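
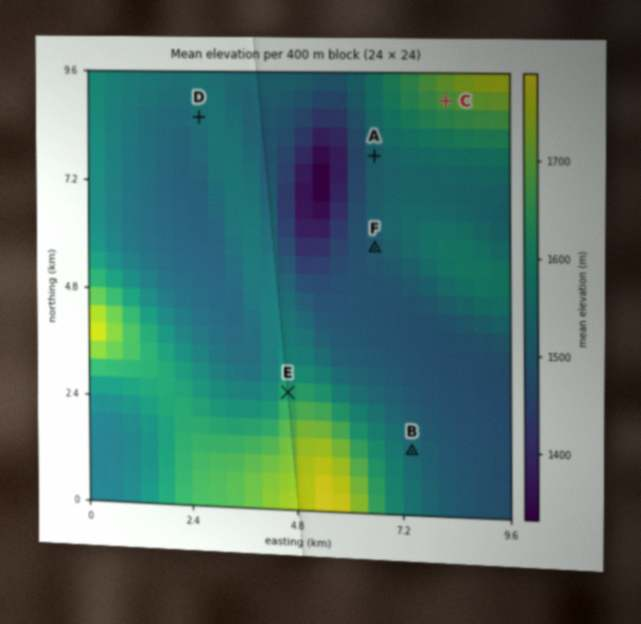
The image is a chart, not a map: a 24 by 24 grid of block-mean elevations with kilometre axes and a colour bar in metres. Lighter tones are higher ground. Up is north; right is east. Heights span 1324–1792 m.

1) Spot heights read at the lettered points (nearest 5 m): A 1520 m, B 1525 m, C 1685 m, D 1535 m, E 1615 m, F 1500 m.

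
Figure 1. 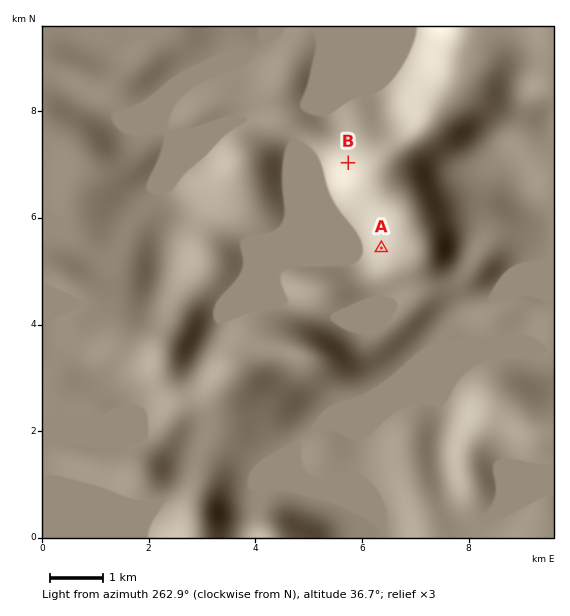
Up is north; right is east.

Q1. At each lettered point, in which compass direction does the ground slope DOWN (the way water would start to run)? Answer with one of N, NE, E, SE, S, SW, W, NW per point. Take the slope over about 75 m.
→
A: W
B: W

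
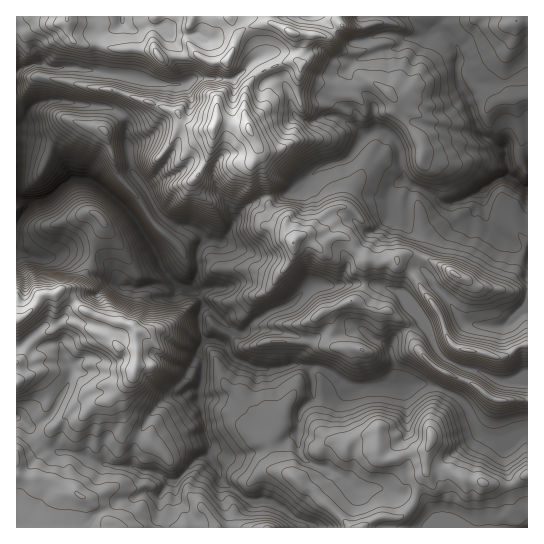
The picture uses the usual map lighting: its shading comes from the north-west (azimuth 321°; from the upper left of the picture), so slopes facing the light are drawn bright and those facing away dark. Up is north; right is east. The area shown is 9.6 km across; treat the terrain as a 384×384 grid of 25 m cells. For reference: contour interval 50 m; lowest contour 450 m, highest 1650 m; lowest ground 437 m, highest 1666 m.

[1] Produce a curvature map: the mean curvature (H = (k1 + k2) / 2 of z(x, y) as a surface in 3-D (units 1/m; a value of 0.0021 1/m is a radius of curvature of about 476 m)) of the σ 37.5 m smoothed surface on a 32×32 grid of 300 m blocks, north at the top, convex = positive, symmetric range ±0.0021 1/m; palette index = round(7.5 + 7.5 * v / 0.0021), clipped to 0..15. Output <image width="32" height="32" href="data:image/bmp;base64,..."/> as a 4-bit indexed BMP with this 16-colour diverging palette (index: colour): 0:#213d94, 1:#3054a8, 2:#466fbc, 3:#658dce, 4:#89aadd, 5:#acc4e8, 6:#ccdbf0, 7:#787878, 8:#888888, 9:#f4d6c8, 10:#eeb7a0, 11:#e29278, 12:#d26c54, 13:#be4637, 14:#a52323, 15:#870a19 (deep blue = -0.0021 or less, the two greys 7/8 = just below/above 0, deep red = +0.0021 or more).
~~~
<image width="32" height="32" href="data:image/bmp;base64,Qk12AgAAAAAAAHYAAAAoAAAAIAAAACAAAAABAAQAAAAAAAACAAATCwAAEwsAABAAAAAAAAAAlD0hAKhUMAC8b0YAzo1lAN2qiQDoxKwA8NvMAHh4eACIiIgAyNb0AKC37gB4kuIAVGzSADdGvgAjI6UAGQqHAHd3aal3l7iutDS6qZV2Znl3h7ZXd21rEhisZWWmZ4d3eIuJqbOpRNd7p3ZmaZedqJmIdWMoOiqbvHRmh2x7qk6mRkamnKNVV3WXt7qLZmY3h3lmpqiFWKlzmqinWsdGd1eph4eIhJqIpLl56z23RlVYWaqXSYKpiJZmRoY7tinZpmaomWJiiYiLWHVWVSC/d7qVV4+pVMmDbWU3VUL/YCSodFNrmFDyJVFFq9SPMH/1VkaamalzN+/rjLxR2T/oX6OYh47PktUle6ZSlaHiIzfZdfzIaMJIkSTdic9C8mdkf+pXI1REqN6CVrxkLyWqyXu8gzpzZnRI9RImNodP+oVBFLZ8Q/TapZtMbLyH7GVoV1SXuQrjVDWOmmqLx0Z2aXunfLGNQ2O6u6i1ZDh2d3krrc9g0kXiebqJfEZ6iYeIIDrFDwncg0UTOMZmiTNHqY4TEPUp7QvIcmd5hUSIgXE/hEfQ5k0d63UzaZheqqpPSXZ6c8qWhX3JeGaXTIeKDGaJryY7adbJXryzYqp3g3k3/8xThpfm11MzSGmYiUxXcSAAPvyV8deZeIo6iIg7mXm+//UgCrPTakiXqop1h3gbUgASOzAnS21kWoiKhYeGgoaZyvyvn0RZw2dmmHWHpoaemYayg0plXc8hVkV2Z4d4q3hHhqh5iqZX96qHZ5ip"/>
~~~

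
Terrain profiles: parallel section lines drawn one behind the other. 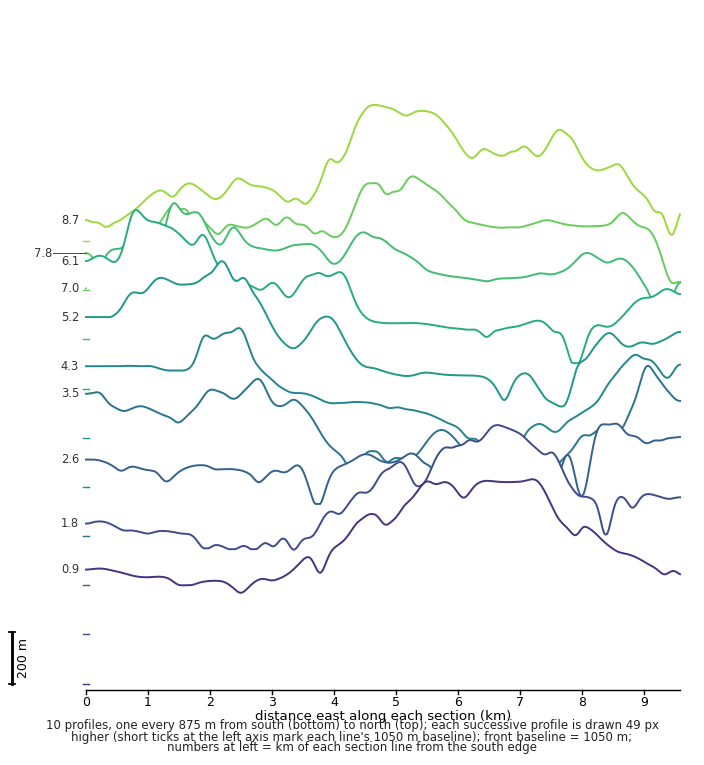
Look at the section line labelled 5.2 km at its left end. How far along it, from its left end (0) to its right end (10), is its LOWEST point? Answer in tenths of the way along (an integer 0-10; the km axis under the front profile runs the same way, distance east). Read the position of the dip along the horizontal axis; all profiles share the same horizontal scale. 8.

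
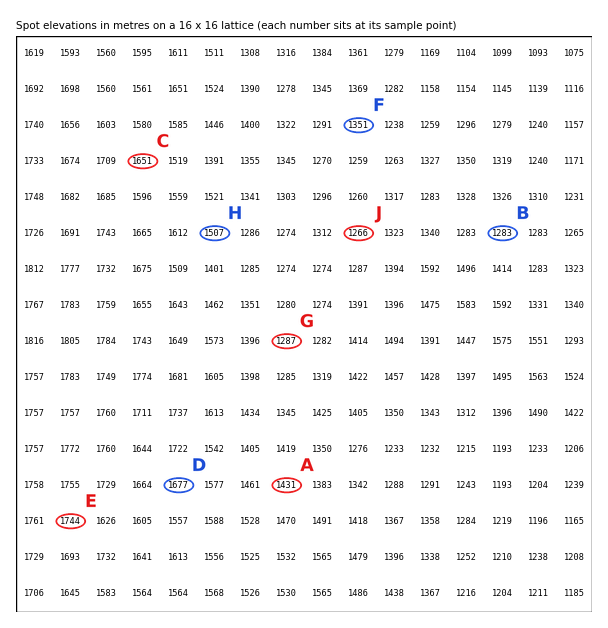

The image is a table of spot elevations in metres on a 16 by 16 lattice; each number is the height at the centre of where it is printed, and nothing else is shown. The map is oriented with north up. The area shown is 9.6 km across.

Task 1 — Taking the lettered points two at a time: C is higher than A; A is higher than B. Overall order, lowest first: B A C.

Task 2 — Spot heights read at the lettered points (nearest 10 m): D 1680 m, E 1740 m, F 1350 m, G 1290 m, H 1510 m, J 1270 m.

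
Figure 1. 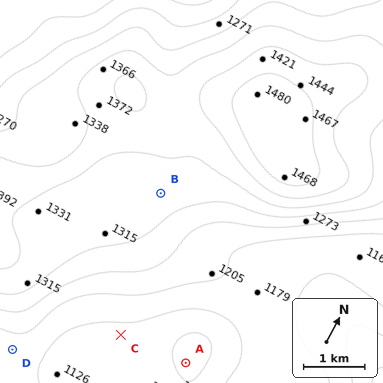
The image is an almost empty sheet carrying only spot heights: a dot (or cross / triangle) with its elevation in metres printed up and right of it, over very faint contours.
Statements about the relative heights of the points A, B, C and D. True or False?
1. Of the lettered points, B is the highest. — True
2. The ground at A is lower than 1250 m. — True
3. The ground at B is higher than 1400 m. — False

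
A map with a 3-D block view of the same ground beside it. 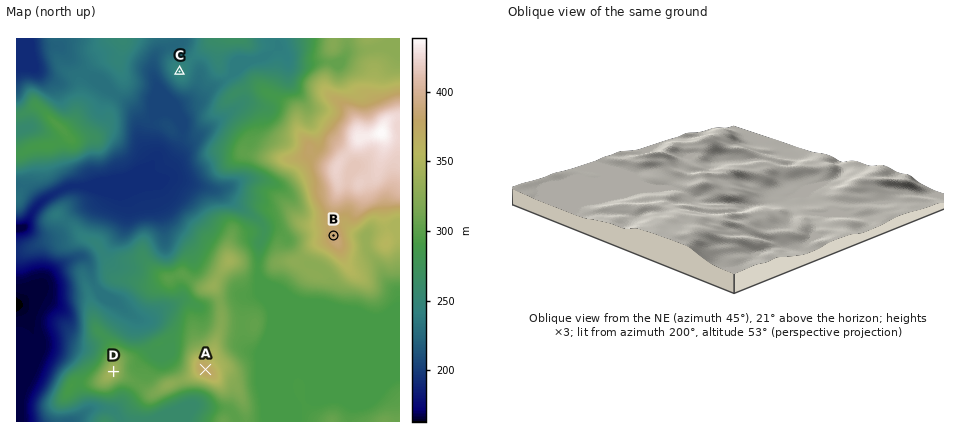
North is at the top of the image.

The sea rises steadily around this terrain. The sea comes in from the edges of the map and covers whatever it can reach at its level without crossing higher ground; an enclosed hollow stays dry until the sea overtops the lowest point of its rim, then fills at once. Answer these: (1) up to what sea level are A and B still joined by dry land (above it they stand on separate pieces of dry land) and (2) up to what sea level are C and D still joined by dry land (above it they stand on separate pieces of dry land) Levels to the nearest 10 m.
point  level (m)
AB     290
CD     240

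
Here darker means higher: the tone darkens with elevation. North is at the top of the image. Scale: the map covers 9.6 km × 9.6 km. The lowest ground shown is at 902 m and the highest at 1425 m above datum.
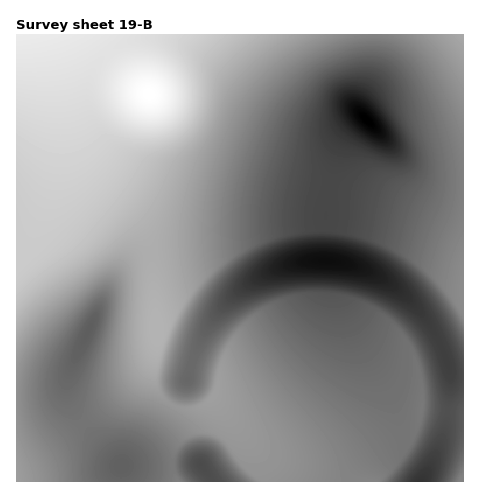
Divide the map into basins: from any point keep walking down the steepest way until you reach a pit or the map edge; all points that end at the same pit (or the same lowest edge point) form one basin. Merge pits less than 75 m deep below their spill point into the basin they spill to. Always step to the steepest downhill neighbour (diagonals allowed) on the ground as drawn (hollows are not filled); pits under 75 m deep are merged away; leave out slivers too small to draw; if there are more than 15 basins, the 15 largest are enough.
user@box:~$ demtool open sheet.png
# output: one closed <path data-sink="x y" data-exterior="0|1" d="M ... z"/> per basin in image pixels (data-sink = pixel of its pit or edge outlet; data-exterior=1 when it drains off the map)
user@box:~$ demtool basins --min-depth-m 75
<path data-sink="150 94" data-exterior="0" d="M375 34l-359 1 1 447 405-1 15-29 7-20 6-35 0-23 8 3 6-1 0-191-26-2-19-7-59-63-1-11 11-22 3-13z"/><path data-sink="463 35" data-exterior="1" d="M463 34l-87 0-4 39-13 29 1 11 27 27 19 23 13 13 19 7 26 1z"/><path data-sink="463 478" data-exterior="1" d="M451 374l-1 23-6 35-21 50 41-1 0-103-11-2z"/>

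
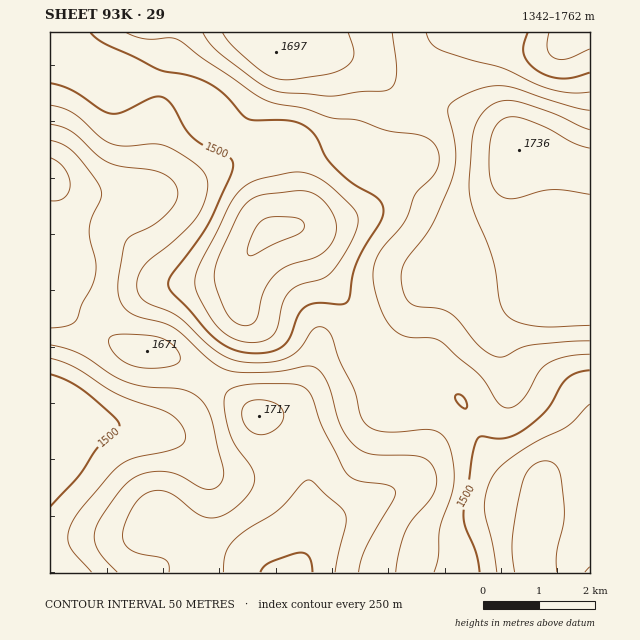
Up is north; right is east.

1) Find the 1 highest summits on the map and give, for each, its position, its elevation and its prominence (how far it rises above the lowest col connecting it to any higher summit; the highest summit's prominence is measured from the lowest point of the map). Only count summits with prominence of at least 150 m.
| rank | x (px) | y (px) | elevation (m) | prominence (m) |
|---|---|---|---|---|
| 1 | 519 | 150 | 1736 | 209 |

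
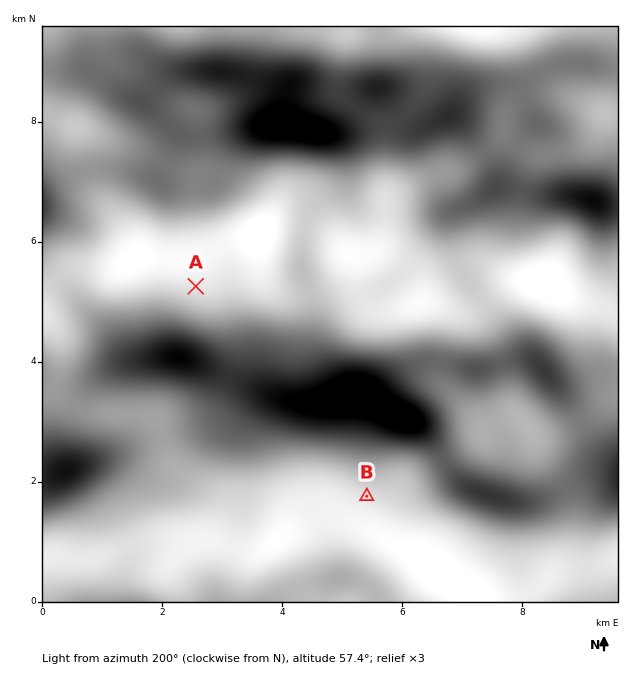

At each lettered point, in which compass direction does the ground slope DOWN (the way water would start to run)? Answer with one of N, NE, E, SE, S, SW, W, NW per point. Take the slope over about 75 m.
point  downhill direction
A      SW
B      SW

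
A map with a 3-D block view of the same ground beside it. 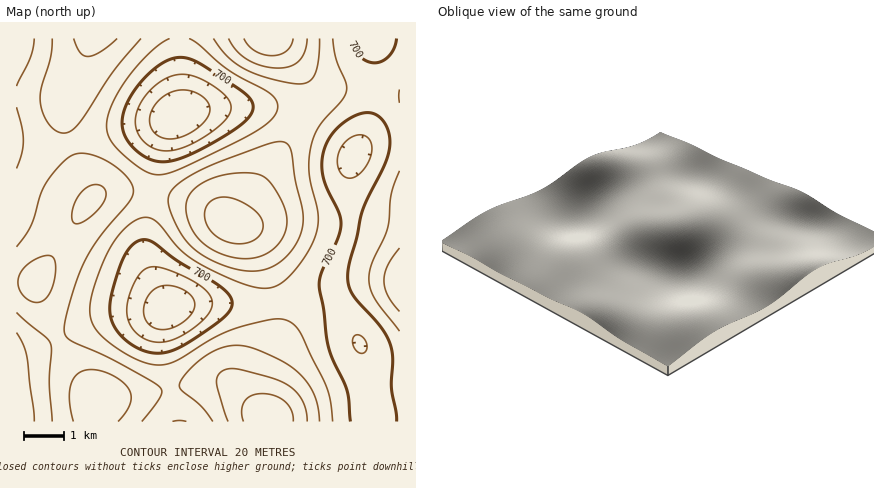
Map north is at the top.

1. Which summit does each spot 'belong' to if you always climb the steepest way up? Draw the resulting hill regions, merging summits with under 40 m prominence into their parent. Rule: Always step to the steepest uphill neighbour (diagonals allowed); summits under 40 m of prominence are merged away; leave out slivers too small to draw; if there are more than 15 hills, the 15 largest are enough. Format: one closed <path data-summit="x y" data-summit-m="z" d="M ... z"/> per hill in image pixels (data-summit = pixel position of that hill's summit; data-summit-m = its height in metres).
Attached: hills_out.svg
<path data-summit="268 418" data-summit-m="796" d="M180 38l-164 0 0 384 384 0 0-52-18-3-13-7-7-10-28-59-10-1-40 10-28 4-54-1-34 5-5-8-15-32-3-14 0-18 15-92 7-18 14-16z"/><path data-summit="232 224" data-summit-m="790" d="M266 107l-44 0-32 4-16 7-10 14-9 36-10 68 0 18 6 22 17 32 34-5 54 1 28-4 40-10 12 2-2-8 1-12 15-44-1-52 5-22-20-18-28-18-20-8z"/><path data-summit="268 38" data-summit-m="796" d="M372 38l-192 0 2 66-3 10 21-5 22-2 44 0 20 3 32 15 28 21 8 9 11-19 7-26 3-32z"/><path data-summit="400 282" data-summit-m="758" d="M400 38l-27 0 2 40-3 32-7 26-13 24-2 8 0 60-16 50 1 10 6 18 24 48 11 11 14 4 10-1z"/>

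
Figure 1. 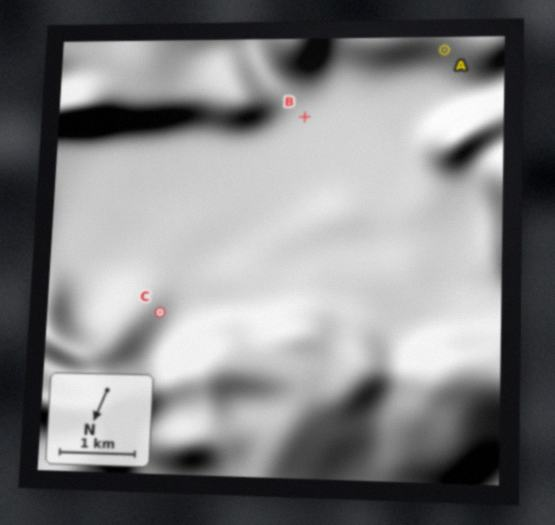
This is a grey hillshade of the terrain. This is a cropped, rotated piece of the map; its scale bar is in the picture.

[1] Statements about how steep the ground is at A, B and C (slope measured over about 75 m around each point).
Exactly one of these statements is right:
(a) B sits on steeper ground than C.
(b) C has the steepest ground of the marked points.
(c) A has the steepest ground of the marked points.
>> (c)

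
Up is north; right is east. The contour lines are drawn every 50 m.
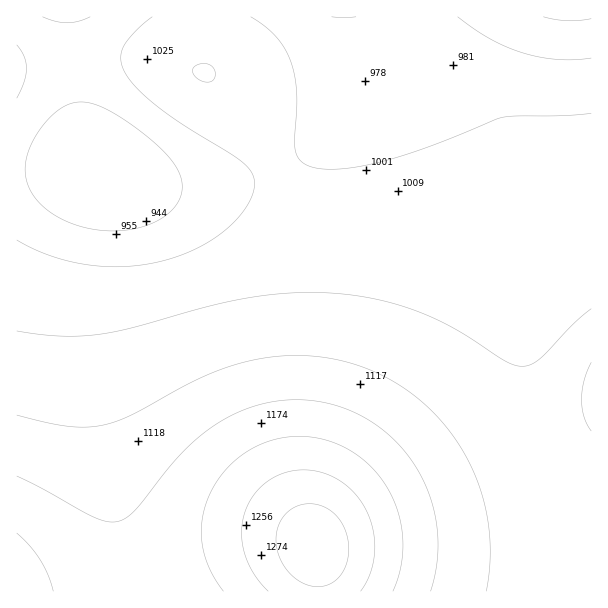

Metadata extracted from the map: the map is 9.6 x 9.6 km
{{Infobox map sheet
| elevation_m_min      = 900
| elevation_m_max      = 1340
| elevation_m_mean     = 1060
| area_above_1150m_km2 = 16.2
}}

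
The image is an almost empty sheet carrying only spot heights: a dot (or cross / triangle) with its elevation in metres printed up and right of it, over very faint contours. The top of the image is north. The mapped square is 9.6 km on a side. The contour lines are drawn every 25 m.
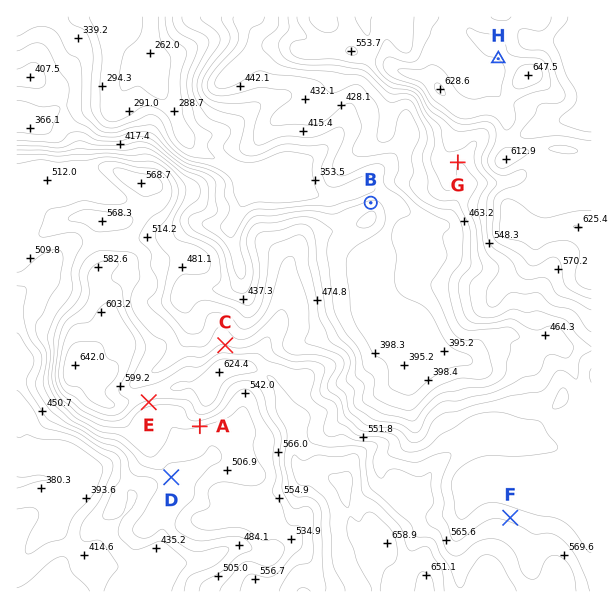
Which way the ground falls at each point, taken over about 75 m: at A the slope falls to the S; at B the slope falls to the N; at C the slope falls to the N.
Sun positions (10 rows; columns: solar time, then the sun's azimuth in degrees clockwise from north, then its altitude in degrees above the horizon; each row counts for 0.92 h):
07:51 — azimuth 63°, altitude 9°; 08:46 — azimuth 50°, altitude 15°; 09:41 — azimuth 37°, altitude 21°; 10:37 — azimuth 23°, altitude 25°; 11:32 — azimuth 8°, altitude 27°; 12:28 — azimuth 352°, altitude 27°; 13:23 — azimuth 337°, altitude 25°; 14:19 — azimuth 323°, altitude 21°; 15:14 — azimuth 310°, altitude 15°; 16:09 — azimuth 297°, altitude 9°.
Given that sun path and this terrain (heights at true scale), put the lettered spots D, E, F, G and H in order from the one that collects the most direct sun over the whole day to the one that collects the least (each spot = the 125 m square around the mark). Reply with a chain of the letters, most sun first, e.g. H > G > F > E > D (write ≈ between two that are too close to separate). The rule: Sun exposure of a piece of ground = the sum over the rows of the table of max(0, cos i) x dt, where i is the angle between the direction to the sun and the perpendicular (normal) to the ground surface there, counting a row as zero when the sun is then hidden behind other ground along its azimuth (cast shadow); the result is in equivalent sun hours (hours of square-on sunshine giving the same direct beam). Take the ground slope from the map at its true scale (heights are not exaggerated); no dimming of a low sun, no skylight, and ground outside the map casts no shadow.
F > D ≈ H ≈ G > E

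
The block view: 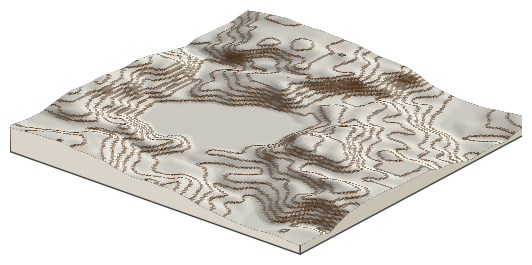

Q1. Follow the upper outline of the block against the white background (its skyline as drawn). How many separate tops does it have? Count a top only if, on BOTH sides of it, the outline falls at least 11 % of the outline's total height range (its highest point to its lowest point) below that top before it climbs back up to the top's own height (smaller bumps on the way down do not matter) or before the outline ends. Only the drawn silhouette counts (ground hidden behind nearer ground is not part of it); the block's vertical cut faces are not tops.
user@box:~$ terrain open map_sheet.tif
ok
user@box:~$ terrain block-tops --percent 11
1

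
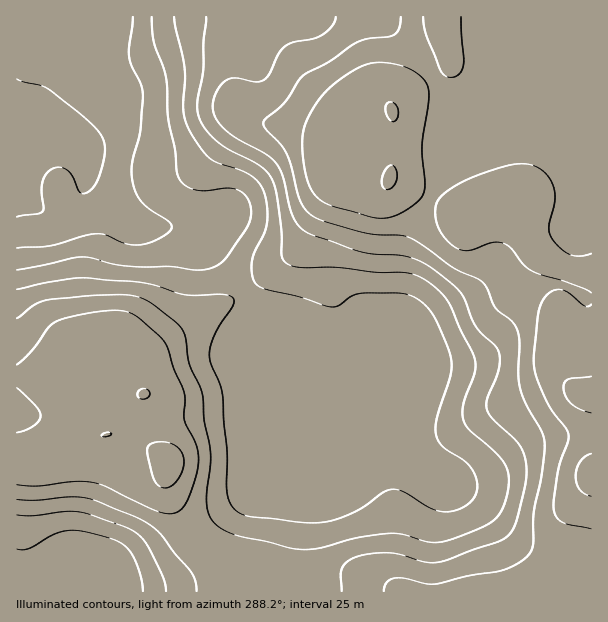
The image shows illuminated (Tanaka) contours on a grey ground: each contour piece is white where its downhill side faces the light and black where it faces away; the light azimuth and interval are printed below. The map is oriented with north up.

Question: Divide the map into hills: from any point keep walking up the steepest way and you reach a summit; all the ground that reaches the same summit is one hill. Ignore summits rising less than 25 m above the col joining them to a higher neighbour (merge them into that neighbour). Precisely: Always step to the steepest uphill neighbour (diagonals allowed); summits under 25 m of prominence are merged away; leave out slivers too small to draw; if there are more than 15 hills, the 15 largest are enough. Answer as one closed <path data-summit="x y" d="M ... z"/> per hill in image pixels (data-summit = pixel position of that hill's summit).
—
<path data-summit="591 474" d="M528 156l-24 1-34 11-17 7-20 16-27 55-4 29 0 18-4 9-24 11-9 3-15 0-11 6-15-3-39-17-35-5-2 92 53 126-6 51 2 26 295-1 0-430-52-1z"/><path data-summit="390 179" d="M591 16l-535 0-1 34-6 19-21 54-4 4-8 2 40 3 19 8 10 12 1 30 4 7 6 7 38 30 51 2 10 2 9 7 47 59 34 6 39 17 15 3 11-6 15 0 9-3 26-13 3-40 6-21 24-48 20-16 17-7 42-12 16 0 12 4 52-1z"/><path data-summit="170 464" d="M86 181l-7 14-8 9-15 7-11 0-12-6-17-14 0 400 22 1 21-21 6-3 15 6 8 10 2 8 206 0-1-26 6-51-53-126 2-95-50-60-15-6-51-2-38-30-6-7z"/>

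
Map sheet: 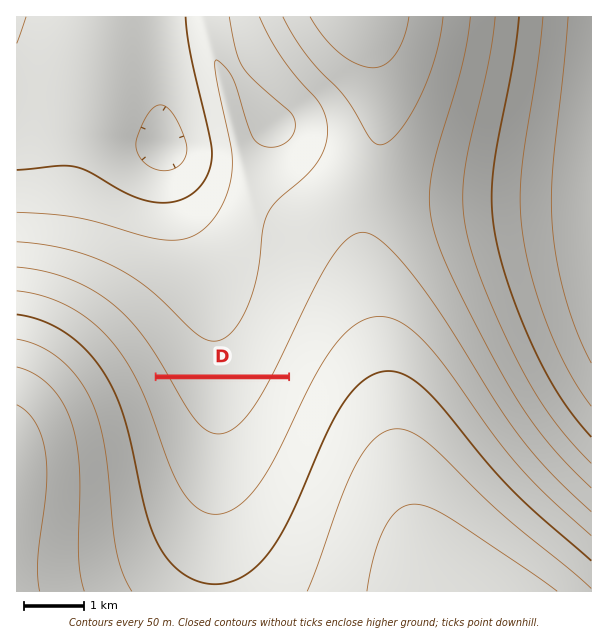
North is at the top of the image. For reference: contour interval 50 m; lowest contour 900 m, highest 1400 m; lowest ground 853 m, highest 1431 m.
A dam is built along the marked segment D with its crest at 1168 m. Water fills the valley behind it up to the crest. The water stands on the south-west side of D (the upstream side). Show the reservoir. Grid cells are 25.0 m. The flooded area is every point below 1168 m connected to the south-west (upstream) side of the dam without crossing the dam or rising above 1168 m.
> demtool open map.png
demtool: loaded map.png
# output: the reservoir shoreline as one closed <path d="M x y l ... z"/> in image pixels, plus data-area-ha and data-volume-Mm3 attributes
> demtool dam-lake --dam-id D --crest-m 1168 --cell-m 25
<path d="M285 379l-128 1 29 58 6 9 12 13 11 4 6 0 12-4 15-14 10-12 12-23 2-3 14-27-1-2z" data-area-ha="197" data-volume-Mm3="38.44"/>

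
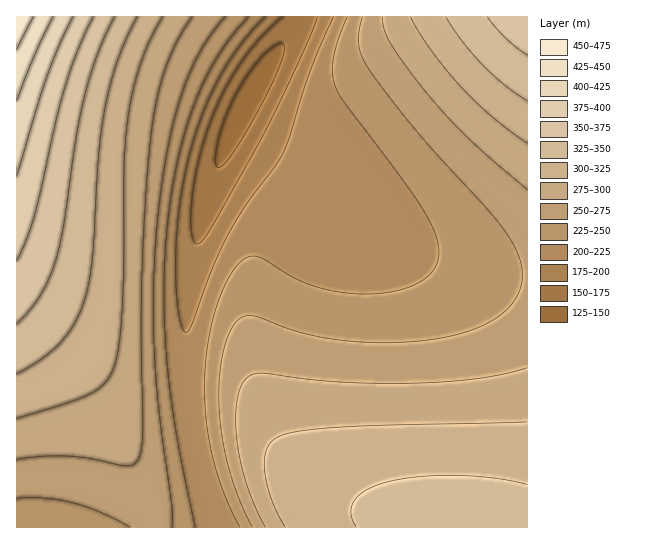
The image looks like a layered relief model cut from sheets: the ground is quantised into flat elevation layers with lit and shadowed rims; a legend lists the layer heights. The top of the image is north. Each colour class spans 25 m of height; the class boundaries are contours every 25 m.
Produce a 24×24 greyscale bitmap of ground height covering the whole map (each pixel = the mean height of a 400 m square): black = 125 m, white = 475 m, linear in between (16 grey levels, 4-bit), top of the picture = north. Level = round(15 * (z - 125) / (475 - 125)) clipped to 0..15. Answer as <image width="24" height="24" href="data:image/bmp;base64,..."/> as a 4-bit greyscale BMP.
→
<image width="24" height="24" href="data:image/bmp;base64,Qk2WAQAAAAAAAHYAAAAoAAAAGAAAABgAAAABAAQAAAAAACABAAATCwAAEwsAABAAAAAAAAAAAAAAABEREQAiIiIAMzMzAERERABVVVUAZmZmAHd3dwCIiIgAmZmZAKqqqgC7u7sAzMzMAN3d3QDu7u4A////AFVVVmVEVoiJmZmZmVVmZmVEZ4iImZmZmWZmZmVEZ4iIiJmZmHZnd2VFZ4iIiIiIiHd3d2RFd3iIiIiIiId3d2RFd3d3d3d3d4iId2RFZ3d3d3d3d5iIh1RFZmZmZmZmZpmIh1RFZmZmVVZmZpmYh1Q1VVVVVVVVVqmYh1M0VVVVRVVVVaqZh1M0VURERERVVaqZh1MzRERERERFVbqZh1MjRERERERVVbqZh2MiNEQ0RERVVrqph2QiMzM0REVVZruph2QhIzM0REVWZ8uph2UhEzNERFVmd8uph2UxEjNERVZneMuph2VCETNEVWZ3iNuph3ZDESNEVWd4idy6mHZUIRNFVmeImdy6mHZlMhJFZniJmu3LqYdlQyI1Z3iZqg=="/>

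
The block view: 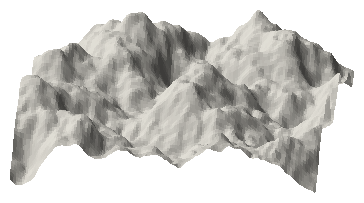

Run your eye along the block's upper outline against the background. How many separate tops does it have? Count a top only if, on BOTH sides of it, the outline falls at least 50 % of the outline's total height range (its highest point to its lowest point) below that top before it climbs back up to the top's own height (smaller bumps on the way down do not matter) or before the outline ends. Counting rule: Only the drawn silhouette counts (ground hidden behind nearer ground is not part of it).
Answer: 0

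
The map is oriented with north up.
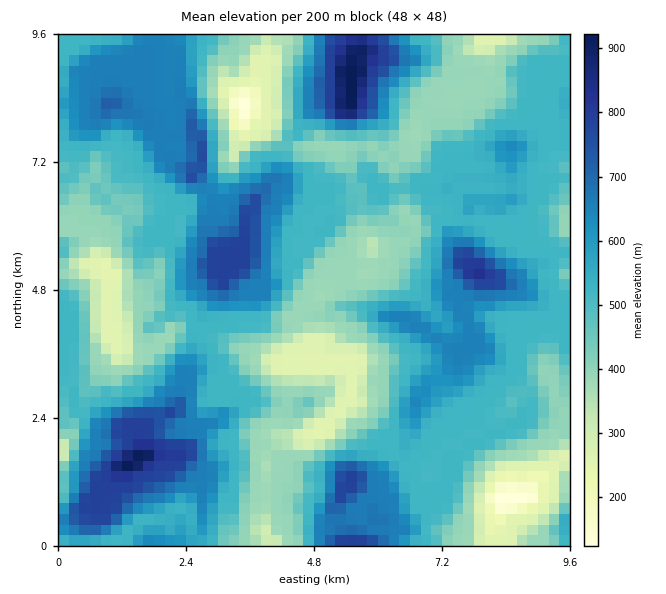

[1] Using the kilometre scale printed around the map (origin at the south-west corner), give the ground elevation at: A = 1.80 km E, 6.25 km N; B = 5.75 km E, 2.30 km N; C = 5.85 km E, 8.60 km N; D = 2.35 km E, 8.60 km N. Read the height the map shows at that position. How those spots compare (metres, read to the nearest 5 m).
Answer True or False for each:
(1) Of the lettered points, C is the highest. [True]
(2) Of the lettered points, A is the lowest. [False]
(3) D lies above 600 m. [True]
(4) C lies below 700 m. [False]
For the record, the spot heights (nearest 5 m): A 520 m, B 390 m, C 790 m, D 660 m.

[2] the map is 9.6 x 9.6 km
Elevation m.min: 120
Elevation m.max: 920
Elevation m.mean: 520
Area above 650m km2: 21.1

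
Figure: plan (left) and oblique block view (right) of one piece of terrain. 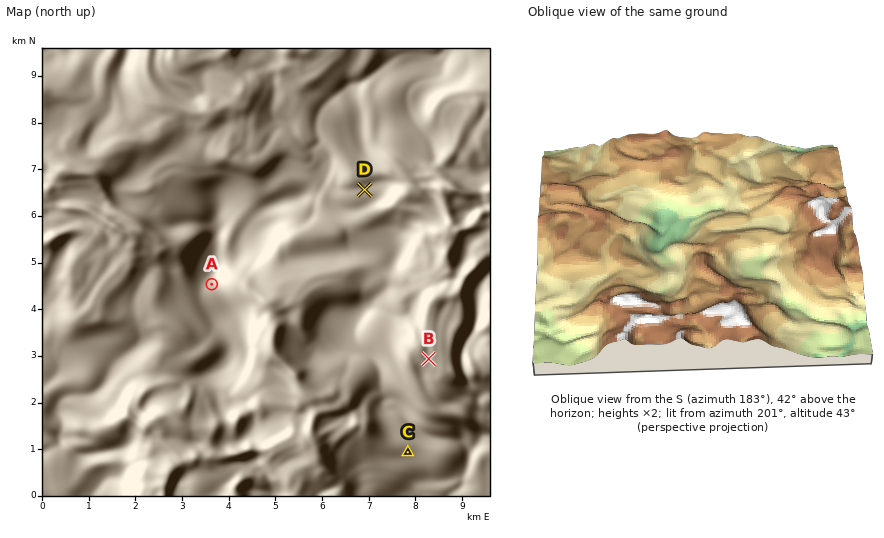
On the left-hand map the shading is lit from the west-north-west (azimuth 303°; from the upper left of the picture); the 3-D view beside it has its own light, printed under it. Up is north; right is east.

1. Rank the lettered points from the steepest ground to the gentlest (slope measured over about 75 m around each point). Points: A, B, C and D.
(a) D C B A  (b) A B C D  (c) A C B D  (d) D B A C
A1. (b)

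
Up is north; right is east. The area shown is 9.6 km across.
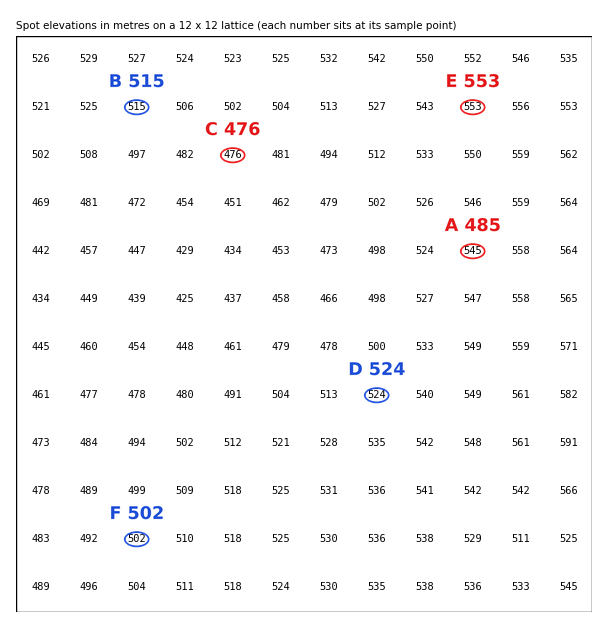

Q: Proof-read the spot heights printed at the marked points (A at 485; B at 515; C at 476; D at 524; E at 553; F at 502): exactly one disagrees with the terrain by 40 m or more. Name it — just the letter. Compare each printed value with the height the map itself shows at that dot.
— A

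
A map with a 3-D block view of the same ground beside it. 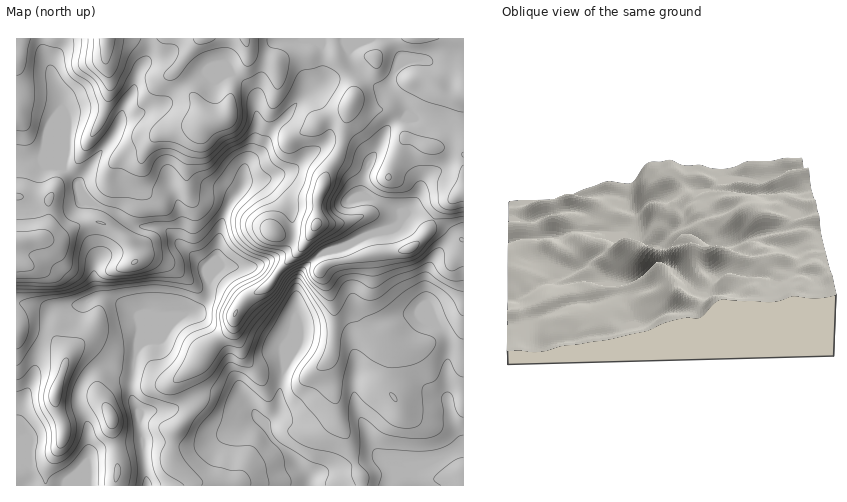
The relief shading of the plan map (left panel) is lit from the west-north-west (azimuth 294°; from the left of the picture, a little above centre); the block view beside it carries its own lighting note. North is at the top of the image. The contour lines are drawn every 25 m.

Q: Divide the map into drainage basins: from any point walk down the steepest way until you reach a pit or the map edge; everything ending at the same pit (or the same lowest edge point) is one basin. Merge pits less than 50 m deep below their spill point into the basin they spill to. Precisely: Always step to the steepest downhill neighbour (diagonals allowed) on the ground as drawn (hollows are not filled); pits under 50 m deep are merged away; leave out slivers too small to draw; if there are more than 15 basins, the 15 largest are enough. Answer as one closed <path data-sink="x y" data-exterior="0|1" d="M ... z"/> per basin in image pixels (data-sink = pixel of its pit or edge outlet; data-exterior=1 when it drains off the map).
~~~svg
<path data-sink="309 485" data-exterior="1" d="M463 38l-446 0-1 293 17 0 19 6 6 6 9 16 21-24 6-8 4-11 0-9-6-15-5-8-23-20-10-15-10-10 15 0 14-11 10-4 11-3 10 3 30 20 3 17 4-4 11 0 9 4 10 5 24 19 5 3 20 1 22 14-8 12-3 14-22 17-11 16-12 11 0 6 10 19 1 7-22 26-5 29 9 10 13 10 2 6 269 0z"/><path data-sink="147 485" data-exterior="1" d="M96 221l-19 5-18 13-15 0 10 10 10 15 23 20 11 23 0 9-4 11-24 27-4 7 9 0 7 4 10 10 4 10 2 9 14 23 6 45-2 24 77 0-1-6-13-10-9-10 5-29 22-26-1-7-10-19 0-6 12-11 9-14 24-19 3-14 8-12-22-14-20-1-5-3-24-19-10-5-9-4-11 0-4 4-2-15-6-7-20-13z"/><path data-sink="87 485" data-exterior="1" d="M25 330l-9 3 0 152 99 1 3-11 0-13-6-45-14-23-4-16-12-13-7-4-8 0-2-7-13-17z"/>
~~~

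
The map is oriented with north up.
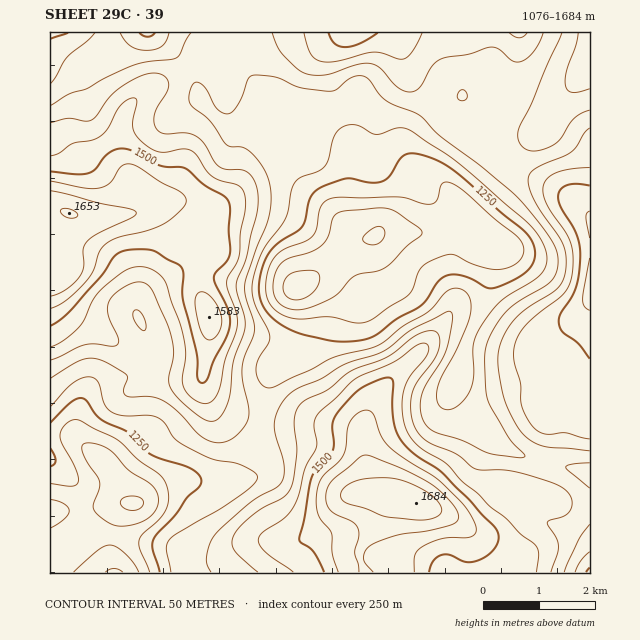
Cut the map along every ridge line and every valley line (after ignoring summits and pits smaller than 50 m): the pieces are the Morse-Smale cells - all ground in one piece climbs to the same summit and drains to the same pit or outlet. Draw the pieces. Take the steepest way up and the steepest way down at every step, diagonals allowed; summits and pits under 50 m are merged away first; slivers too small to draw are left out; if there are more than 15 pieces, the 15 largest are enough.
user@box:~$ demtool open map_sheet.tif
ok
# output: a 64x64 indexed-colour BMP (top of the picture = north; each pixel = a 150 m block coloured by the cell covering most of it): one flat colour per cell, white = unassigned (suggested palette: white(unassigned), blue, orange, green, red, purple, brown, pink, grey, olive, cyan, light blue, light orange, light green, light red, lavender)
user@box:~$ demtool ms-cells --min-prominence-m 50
<image width="64" height="64" href="data:image/bmp;base64,Qk12CAAAAAAAAHYAAAAoAAAAQAAAAEAAAAABAAQAAAAAAAAIAAATCwAAEwsAABAAAAAAAAAA////ALR3HwAOf/8ALKAsACgn1gC9Z5QAS1aMAMJ34wB/f38AIr28AM++FwDox64AeLv/AIrfmACWmP8A1bDFAJmZmZmZmZmZmZmZmZmZmZmZmZERERERERGqqqqqqqqqmZmZmZmZmZmVVZmZmZmZmZmZkREREREREaqqqqqqqqpZmZmZmZmZmVVVVZmZmZmZmZmRERERERERqqqqqqqqqlVZmZmZmVVVVVVVVZmVWZmZmZERERERERGqqqqqqqqqVVWZlVVVVVVVVVVVVVVVWZmZmRERERERGqqqqqqqqqpVVVVVVVVVVVVVVVVVVVVVmZmZEREREREaqqqqqqqqqlVVVVVVVVVVVVVVVVVVVVVZmZmREREREaqqqqqqqqqqVVVVVVVVVVVVVVVVVVVVVVWZmZEREREREaqqqqqqqqpVVVVVV3VVVVVVVVVVVVVVVVmZmREREREREaqqqqoREVVVVVV3d1VVVVVVVVVVVVVVVVURERERERERGqoRERERVVVVVXd3d1VVVVVVVVVVVVVVVRERERERERERERERERFVVVVXd3d3d3d3d3dVVVVVVVVVEREREREREREREREREVVVVVd3d3d3d3d3d1VVVVVVVVERERERERERERERERMzVVVVd3d3d3d3d3d3dVVVVVVVURERERERERERERMzMzNVVVd3d3d3d3d3d3d1VVVVVVVRERERERERERETMzMzM1VVd3d3d3d3d3d3d3VVVVVVVVEREREREREREzMzMzMzzMd3d3d3d3d3d3d3dVVVVVVVEREREREREREzMzMzMzPMx3d3d3d3d3d3d3dxERERERERERERERERMzMzMzMzM8zHd3d3d3d3d3d3ZmERERERERERERERERMzMzMzMzMzzMx3d3d3d3d3d2ZmYRERERERERERERERMzMzMzMzMzPMzHd3d3d3d3d2ZmZmEREREREREREREREzMzMzMzMzM8zMx3d3d3d3d2ZmZmYRERERERERERERETMzMzMzMzMzzMzMd3d3d3d3ZmZmZhERERERERERERERMzMzMzMzMzPMzMzMzHd3d3dmZmZmEREREREREREREREzMzMzMzMzM8zMzMzMx3d3d2ZmZmZhERERERERERERERMzMzMzMzMzzMzMzMzHd3d3ZmZmZmZhEREREREREREREzMzMzMzMzPMzMzMzCJmZmZ2ZmZmZmYRERERERERERETMzMzMzMzM8zMzMIiImZmZmZmZmZmZhERERERERERERMzMzMzMzMzzMzMIiImZmZmZmZmZmZmYRERERERERERETMzMzMzMzPMzCIiIiZmZmZmZmZmZmZhERERERERERERMzMzMzMzM8zCIiIiZmZmZmZmZmZmZmERERERERERERETMzMzMzMzzCIiIiJmZmZmZmZmZmZmERERERERERERERMzMzMzMzPCIiIiIiZmZmZmZmZmZmYRERERERERERERETMzMzMzM8IiIiIiImZmZmZmZmZmZhERERERERERERERMzMzMzMzwiIiIiIiJmZmZmZmZmZiIREREREREREREREzMzMzMzMiIiIiIiIiZmZmZmZmZmIiERERERERERERETMzMzMzMyIiIiIiIiImZmZmZmZmIiIhERERERERERERMzMzMzMzIiIiIiIiIiJmZmZmZmYiIiIRERERERERERETMzMzMzMiIiIiIiIiImZmZmZmYiIiIiERERERERERERMzMzMzMyIiIiIiIiIiZmZmZmYiIiIiIiERERERERERMzMzMzMzIiIiIiIiIiImZmZmYiIiIiIiREREREQRERMzMzMzMzMiIiIiIiIiIiIiIiIiIiIiIi9ERERERERBMzMzMzMzMyKIiIiCIiIiIiIiIiIiIiIi9EREREREREMzMzMzMzMziIiIiIgiIiIiIiIiIiIiIi/0REREREREMzMzMzMzMzuIiIiIiCIiIiIiIiIiIiIi//REREREREMzMzMzMzMzu4iIiIiIIiIiIiIiIiIiIv//9ERERERDMzMzMzMzM7u7iIiIiIgiIiIiIiIiIiIi///0RERERDMzMzMzMzO7u7uIiIiIgiIiIiIiIiIiIi////RERERDMzMzMzMzu7u7u4iIiIiCIiIiIiIiIiIi////9EREREMzMzMzMzu7u7u7iIiIiCIiIiIiIiIiIiL////0REREQzMzMzM7u7u7u7uIiIiIIiIiIiIiIiIiL/////REREQzMzMzM7u7u7u7u4iIiIgiIiIiIiIiIiIv////9EREREMzMzO7u7u7u7u7iIiIiCIiIiIiIiIiIi////9EREREQzMzM7u7vd27u7uIiIiIgiIiIiIiIiIiIv//9EREREREMzMzM73d3du7u4iIiIiCIiIiIiIiIiIi//9ERERERERDMzMzTd3d27u7iIiIiI4iIiIiIiIiIiRERERERERERERDM0RN3d3du7uIiIiI7uIiIiIiIiIiRERERERERERERERERETd3d3bu4iIiI7u7iIiIiIiIiRERERERERERERERERERN3d3d27iIiI7u7u7iIiIiIiRERERERERERERERERERE3d3d3duIiIju7u7u7iIi4iRERERERERERERERERERERN3d3d24iIiO7u7u7u4i7u5ERERERERERERERERERERE3d3d3diIiIju7u7u7u7u4ABERERERERERERERERERETd3d3d2IiIiO7u7u7u7u4AAABERERERERERERERERERN3d3d3YiIiI7u7u7u7u4AAAAAAERERERERERERERERETd3d3d"/>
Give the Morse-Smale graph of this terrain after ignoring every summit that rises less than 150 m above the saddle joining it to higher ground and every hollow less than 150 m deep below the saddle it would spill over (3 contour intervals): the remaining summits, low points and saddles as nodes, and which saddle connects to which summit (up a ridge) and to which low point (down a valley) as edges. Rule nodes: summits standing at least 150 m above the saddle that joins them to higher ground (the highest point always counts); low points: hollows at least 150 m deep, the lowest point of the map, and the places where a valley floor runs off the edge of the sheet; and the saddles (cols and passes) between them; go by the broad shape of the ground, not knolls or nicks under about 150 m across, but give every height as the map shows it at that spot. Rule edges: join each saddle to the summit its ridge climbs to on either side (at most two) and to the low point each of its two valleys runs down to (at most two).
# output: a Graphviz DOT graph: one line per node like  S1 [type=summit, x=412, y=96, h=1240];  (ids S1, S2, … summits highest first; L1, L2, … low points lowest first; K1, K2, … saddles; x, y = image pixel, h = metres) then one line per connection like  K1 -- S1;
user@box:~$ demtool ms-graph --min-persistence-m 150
graph terrain {
  S1 [type=summit, x=416, y=503, h=1684];
  S2 [type=summit, x=69, y=213, h=1653];
  S3 [type=summit, x=590, y=290, h=1577];
  S4 [type=summit, x=352, y=33, h=1530];
  L1 [type=low, x=297, y=288, h=1076];
  L2 [type=low, x=132, y=504, h=1092];
  K1 [type=saddle, x=491, y=119, h=1371];
  K2 [type=saddle, x=147, y=351, h=1355];
  K3 [type=saddle, x=539, y=462, h=1355];
  K4 [type=saddle, x=242, y=64, h=1354];
  K5 [type=saddle, x=262, y=424, h=1341];
  K6 [type=saddle, x=447, y=227, h=1172];
  K1 -- S3;
  K1 -- S4;
  K1 -- L1;
  K2 -- S2;
  K2 -- L1;
  K2 -- L2;
  K3 -- S1;
  K3 -- S3;
  K3 -- L1;
  K4 -- S2;
  K4 -- S4;
  K4 -- L1;
  K5 -- S1;
  K5 -- S2;
  K5 -- L1;
  K5 -- L2;
  K6 -- S1;
  K6 -- S4;
  K6 -- L1;
}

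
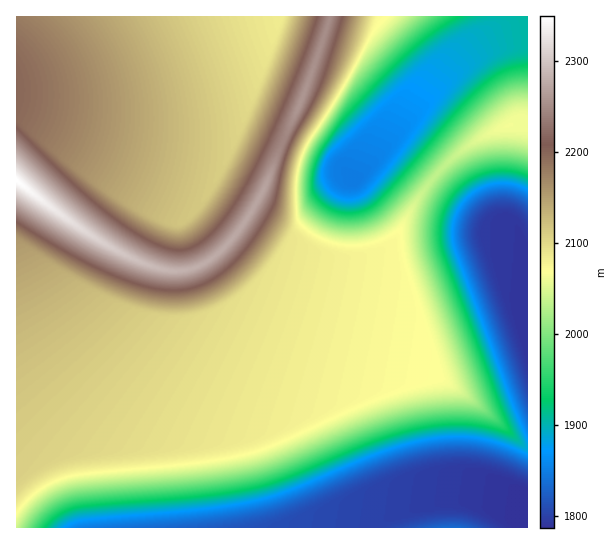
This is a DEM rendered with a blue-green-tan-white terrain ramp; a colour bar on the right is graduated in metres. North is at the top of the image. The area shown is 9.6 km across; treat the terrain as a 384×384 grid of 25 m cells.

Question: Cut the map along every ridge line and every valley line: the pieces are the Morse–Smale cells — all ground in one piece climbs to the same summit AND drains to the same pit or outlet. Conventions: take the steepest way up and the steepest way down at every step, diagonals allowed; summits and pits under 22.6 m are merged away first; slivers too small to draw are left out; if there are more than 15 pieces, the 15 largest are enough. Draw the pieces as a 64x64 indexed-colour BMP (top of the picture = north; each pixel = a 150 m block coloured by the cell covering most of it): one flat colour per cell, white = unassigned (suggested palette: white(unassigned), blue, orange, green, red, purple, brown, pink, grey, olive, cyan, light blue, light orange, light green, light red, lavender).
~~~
<image width="64" height="64" href="data:image/bmp;base64,Qk12CAAAAAAAAHYAAAAoAAAAQAAAAEAAAAABAAQAAAAAAAAIAAATCwAAEwsAABAAAAAAAAAA////ALR3HwAOf/8ALKAsACgn1gC9Z5QAS1aMAMJ34wB/f38AIr28AM++FwDox64AeLv/AIrfmACWmP8A1bDFABEREREREREREREREREREREREREREREXd3d3d3d3d3d3EREREREREREREREREREREREREREREREXd3d3d3d3d3cRERERERERERERERERERERERERERERERERd3d3d3d3cRERERERERERERERERERERERERERERERERERERERERERERERERERERERERERERERERERERERERERERERERERERERERERERERERERERERERERERERERERERERERERERERERERERERERERERERERERERERERERERERERERERERERERERERERERERERERERERERERERERERERERERERERERERERERERERERERERERERERERERERERERERERERERERERERERERERERERERERERERERERERERERERERERERERERERERERERERERERERERERERERERERERERERERERERERERMRERERERERERERERERERERERERERERERERERERERERMxERERERERERERERERERERERERERERERERERERERERMzERERERERERERERERERERERERERERERERERERERERMzMRERERERERERERERERERERERERERERERERERERERMzMxERERERERERERERERERERERERERERERERERERERMzMzERERERERERERERERERERERERERERERERERERETMzMzMRERERERERERERERERERERERERERERERERERETMzMzMxEREREREREREREREREREREREREREREREREREzMzMzMzEREREREREREREREREREREREREREREREREzMzMzMzMzMRERERERERERERERERERERERERERERMzMzMzMzMzMzMxERERERERERERERERERERERERERMzMzMzMzMzMzMzMzERERERERERERERERERERERERMzMzMzMzMzMzMzMzMzMREREREREREREREREREREREzMzMzMzMzMzMzMzMzMzMxERERERERERERERERERERMzMzMzMzMzMzMzMzMzMzMzERERERERERERERERERETMzMzMzMzMzMzMzMzMzMzMzMREREREREREREREREREzMzMzMzMzMzMzMzMzMzMzMzMxERERERERERERERERMzMzMzMzMzMzMzMzMzMzMzMzMzEREREREREREREREREzMzMzMzMzMzMzMzMzMzMzMzMzMREREREREREREREREzMzMzMzMzMzMzMzMzMzMzMzMzMxERERERERERERERETMzMzMzMzMzMzMzMzMzMzMzMzMzERERERERERERERETMzMzMzMzMzMzMzMzMzMzMzMzMzMREREREREREREiIhMzMzMzMzMzMzMzMzMzMzMzMzMzMxERERERERESIiIiIjMzMzMzMzMzMzMzMzMzMzMzMzMzEREREREREiIiIiIiIzMzMzMzREREREMzMzMzMzMzMzMRERERERIiIiIiIiIiMzMzNEREREREREMzMzMzMzMzNhERERERIiIiIiIiIiIjMzRERERERERERDMzMzMzMzM2ERERESIiIiIiIiIiIiIzREREREREREREMzMzMzMzMzYRERESIiIiIiIiIiIiIiRERERERERERERDMzMzMzZmZhEREiIiIiIiIiIiIiIiJEREREREREREREMzMzMzZmZmEREiIiIiIiIiIiIiIiIiRERERERERERERDMzMzZmZmYREiIiIiIiIiIiIiIiIiIkREREREREREREMzMzZmZmZhIiIiIiIiIiIiIiIiIiIiRERERERERERERDMzZmZmZmIiIiIiIiIiIiIiIiIiIiJEREREREREREREQzZmZmZmYiIiIiIiIiIiIiIiIiIiIiREREREREREREREZmZmZmZiIiIiIiIiIiIiIiIiIiIiJEREREREREREREVWZmZmZmIiIiIiIiIiIiIiIiIiIiIiRERERERERERFVVVmZmZmYiIiIiIiIiIiIiIiIiIiIiJERERERERERFVVVVZmZmZiIiIiIiIiIiIiIiIiIiIiIkRERERERERFVVVVVVZmZmIiIiIiIiIiIiIiIiIiIiIiJEREREREREVVVVVVVVZmYiIiIiIiIiIiIiIiIiIiIiIkRERERERERFVVVVVVVVZiIiIiIiIiIiIiIiIiIiIiIiJERERERERERVVVVVVVVVIiIiIiIiIiIiIiIiIiIiIiIkREREREREREVVVVVVVVUiIiIiIiIiIiIiIiIiIiIiIiJERERERERERFVVVVVVVSIiIiIiIiIiIiIiIiIiIiIiIkRERERERERERVVVVVVVIiIiIiIiIiIiIiIiIiIiIiIiREREREREREREVVVVVVUiIiIiIiIiIiIiIiIiIiIiIiIkRERERERERERFVVVVVSIiIiIiIiIiIiIiIiIiIiIiIiRERERERERERERVVVVVIiIiIiIiIiIiIiIiIiIiIiIiIkREREREREREREVVVVUiIiIiIiIiIiIiIiIiIiIiIiIiREREREREREREREVVVSIiIiIiIiIiIiIiIiIiIiIiIiJERERERERERERERERVIiIiIiIiIiIiIiIiIiIiIiIiIiREREREREREREREREQiIiIiIiIiIiIiIiIiIiIiIiIiJERERERERERERERERCIiIiIiIiIiIiIiIiIiIiIiIiIkRERERERERERERERE"/>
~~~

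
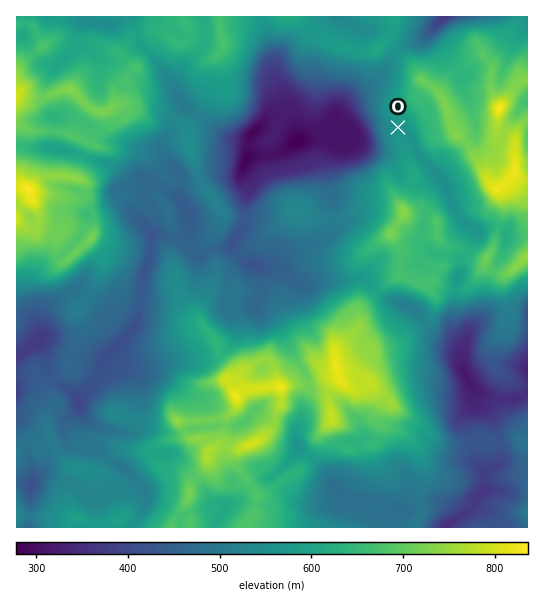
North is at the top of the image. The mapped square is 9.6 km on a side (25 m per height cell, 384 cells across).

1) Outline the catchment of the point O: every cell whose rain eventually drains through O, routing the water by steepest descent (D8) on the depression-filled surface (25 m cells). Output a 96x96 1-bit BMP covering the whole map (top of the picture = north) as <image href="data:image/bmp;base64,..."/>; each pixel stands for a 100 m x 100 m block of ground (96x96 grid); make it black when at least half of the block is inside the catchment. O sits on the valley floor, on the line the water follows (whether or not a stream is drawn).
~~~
<image width="96" height="96" href="data:image/bmp;base64,Qk2+BAAAAAAAAD4AAAAoAAAAYAAAAGAAAAABAAEAAAAAAIAEAAATCwAAEwsAAAIAAAAAAAAA////AAAAAAAAAAAAAAAAAAAAAAAAAAAAAAAAAAAAAAAAAAAAAAAAAAAAAAAAAAAAAAAAAAAAAAAAAAAAAAAAAAAAAAAAAAAAAAAAAAAAAAAAAAAAAAAAAAAAAAAAAAAAAAAAAAAAAAAAAAAAAAAAAAAAAAAAAAAAAAAAAAAAAAAAAAAAAAAAAAAAAAAAAAAAAAAAAAAAAAAAAAAAAAAAAAAAAAAAAAAAAAAAAAAAAAAAAAAAAAAAAAAAAAAAAAAAAAAAAAAAAAAAAAAAAAAAAAAAAAAAAAAAAAAAAAAAAAAAAAAAAAAAAAAAAAAAAAAAAAAAAAAAAAAAAAAAAAAAAAAAAAAAAAAAAAAAAAAAAAAAAAAAAAAAAAAAAAAAAAAAAAAAAAAAAAAAAAAAAAAAAAAAAAAAAAAAAAAAAAAAAAAAAAAAAAAAAAAAAAAAAAAAAAAAAAAAAAAAAAAAAAAAAAAAAAAAAAAAAAAAAAAAAAAAAAAAAAAAAAAAAAAAAAAAAAAAAAAAAAAAAAAAAAAAAAAAAAAAAAAAAAAAAAAAAAAAAAAAAAAAAAAAAAAAAAAAAAAAAAAAAAAAAAAAAAAAAAAAAAAAAAAAAAAAAAAAAAAAAAAAAAAAAAAAAAAAAAAAAAAAAAAAAAAAAAAAAAAAAAAAAAAAAAAAAAAAAAAAAAAAAAAAAAAAAAAAAAAAAAAAAAAAAAAAAAAAAAAAAAAAAAAAAAAAAAAAAAAAAAAAAAAAAAAAAAAAAAAAAAAAAAAAAAAAAAAAAAAAAAAAAAAAAAAAAHgAAAAAAAAAAAAAAPwAAAAAAAAAAAAAA/4AAAAAAAAAAAAAB/8AAAAAAAAAAAAAH/8AAAAAAAAAAAAA//8AAAAAAAAAAAAB//8AAAAAAAAAAAAB//8AAAAAAAAAAAAB//8AAAAAAAAAAAAB//8AAAAAAAAAAAAD//8AAAAAAAAAAAB///8AAAAAAAAAAAB///8AAAAAAAAAAAA///8AAAAAAAAAAAA///8AAAAAAAAAAAA///8AAAAAAAAAAAA//48AAAAAAAAAAAAf/w4AAAAAAAAAAAAf/wAAAAAAAAAAAAA//gAAAAAAAAAAAAB//gAAAAAAAAAAAAB//AAAAAAAAAAAAAB//AAAAAAAAAAAAAB/+AAAAAAAAAAAAAD/8AAAAAAAAAAAAAD/4AAAAAAAAAAAAAD/wAAAAAAAAAAAAAD/wAAAAAAAAAAAAAB/gAAAAAAAAAAAAAA/gAAAAAAAAAAAAAAfgAAAAAAAAAAAAAAPAAAAAAAAAAAAAAAfAAAAAAAAAAAAAAAOAAAAAAAAAAAAAAAEAAAAAAAAAAAAAAAAAAAAAAAAAAAAAAAAAAAAAAAAAAAAAAAAAAAAAAAAAAAAAAAAAAAAAAAAAAAAAAAAAAAAAAAAAAAAAAAAAAAAAAAAAAAAAAAAAAAAAAAAAAAAAAAAAAAAAAAAAAAAAAAAAAAAAAAAAAAAAAAAAAAAAAAAAAAAAAAAAAAAAAAAAAAAAAAAAAAAAAAAAAAAAAAAAAA="/>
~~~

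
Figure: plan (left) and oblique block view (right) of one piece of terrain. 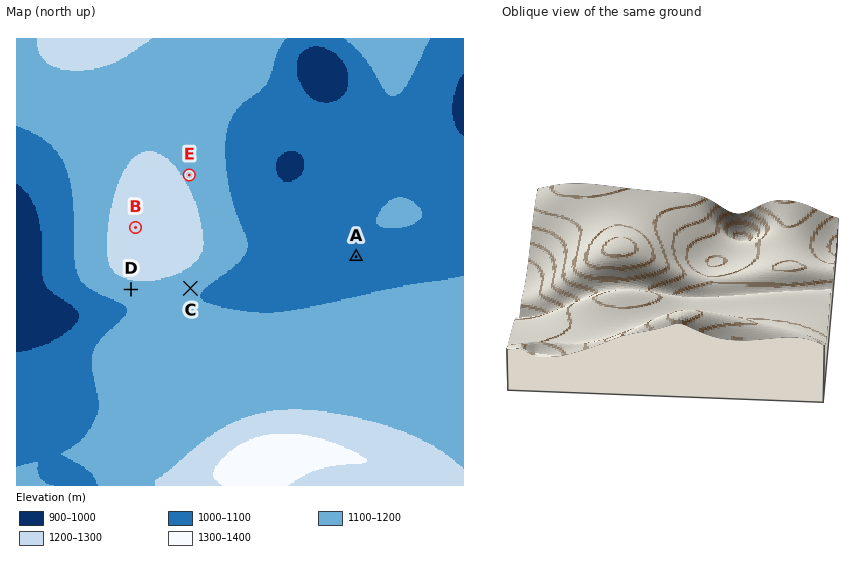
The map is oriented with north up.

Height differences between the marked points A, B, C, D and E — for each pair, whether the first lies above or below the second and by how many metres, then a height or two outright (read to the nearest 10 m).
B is above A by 220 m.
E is above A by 160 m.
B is above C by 130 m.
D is above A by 130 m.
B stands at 1250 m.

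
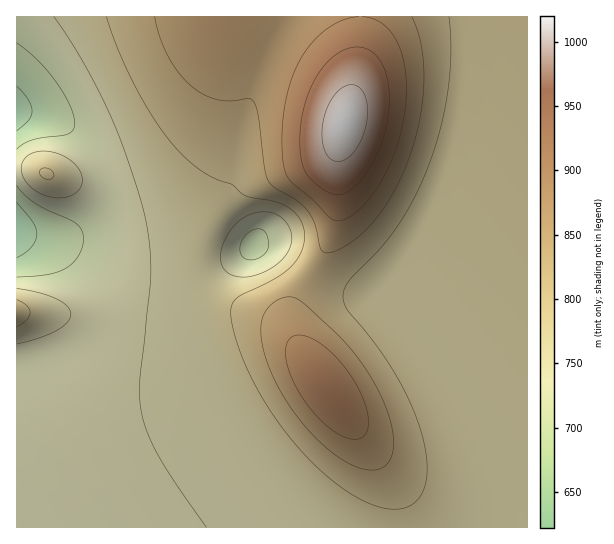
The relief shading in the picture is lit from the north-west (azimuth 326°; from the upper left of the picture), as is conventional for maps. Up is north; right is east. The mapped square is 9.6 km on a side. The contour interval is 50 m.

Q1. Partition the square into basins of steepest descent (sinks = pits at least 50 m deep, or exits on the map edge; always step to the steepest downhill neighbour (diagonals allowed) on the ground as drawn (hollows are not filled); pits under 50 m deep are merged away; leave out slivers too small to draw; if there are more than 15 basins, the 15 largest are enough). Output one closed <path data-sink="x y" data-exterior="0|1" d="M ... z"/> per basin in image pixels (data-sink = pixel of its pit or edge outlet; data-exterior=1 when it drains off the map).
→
<path data-sink="17 226" data-exterior="1" d="M527 16l-290 1 84 50 19 18 8 17-1 16-10 37-1 67-11 28-28 43-5 14 0 22 9 22-12-16-18-16-41-15-13-8-12-13-5-13-1-15 4-20 20-44 8-34 1-54-6-86-5 40-10 38-19 35-25 25-29 16-39 9-29 0-19-4-16-7-19 0 1 359 511-1z"/><path data-sink="253 245" data-exterior="0" d="M237 16l-10 1 5 86-1 54-8 34-20 44-4 20 1 15 5 13 12 13 13 8 41 15 18 16 9 12-6-18 0-22 5-14 28-43 11-28 1-67 10-37 1-16-8-17-19-18z"/><path data-sink="17 111" data-exterior="1" d="M226 16l-209 0-1 151 19 2 16 7 19 4 29 0 39-9 29-16 25-25 19-35 10-38z"/>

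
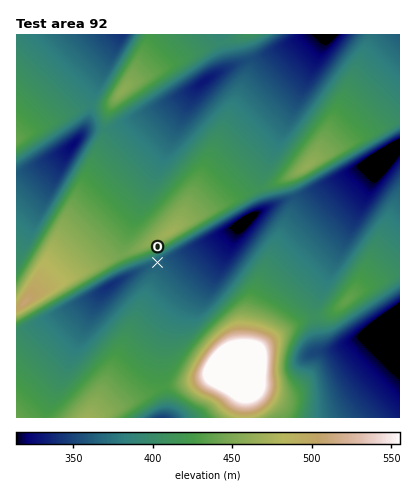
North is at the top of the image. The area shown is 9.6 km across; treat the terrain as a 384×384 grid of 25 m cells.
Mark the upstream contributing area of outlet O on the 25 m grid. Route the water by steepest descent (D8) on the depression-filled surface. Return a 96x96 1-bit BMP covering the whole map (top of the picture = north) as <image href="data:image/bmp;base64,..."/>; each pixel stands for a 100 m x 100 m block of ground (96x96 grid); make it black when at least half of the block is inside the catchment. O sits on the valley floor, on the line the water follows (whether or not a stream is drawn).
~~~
<image width="96" height="96" href="data:image/bmp;base64,Qk2+BAAAAAAAAD4AAAAoAAAAYAAAAGAAAAABAAEAAAAAAIAEAAATCwAAEwsAAAIAAAAAAAAA////AAAAAAD//8AAAAAAAAAAAAD//+AAAAAAAAAAAAD//+AAAAAAAAAAAAD///AAAAAAAAAAAAD///AAAAAAAAAAAAD///gAAAAAAAAAAAD///gAAAAAAAAAAAD///wAAAAAAAAAAAD///wAAAAAAAAAAAD///4AAAAAAAAAAAD///4AAAAAAAAAAAD///8AAAAAAAAAAAD///8AAAAAAAAAAAD///8AAAAAAAAAAAD///+AAAAAAAAAAAD///+AAAAAAAAAAAD////AAAAAAAAAAAD////AAAAAAAAAAAD////gAAAAAAAAAAD////gAAAAAAAAAAD////wAAAAAAAAAAD////wAAAAAAAAAAD////4AAAAAAAAAAD////4AAAAAAAAAAD////8AAAAAAAAAAD////8AAAAAAAAAAD////8AAAAAAAAAAD////+AAAAAAAAAAA////+AAAAAAAAAAAf////AAAAAAAAAAAH////AAAAAAAAAAAB////gAAAAAAAAAAAf///gAAAAAAAAAAAH///wAAAAAAAAAAAB///wAAAAAAAAAAAAf//4AAAAAAAAAAAAH//4AAAAAAAAAAAAB//4AAAAAAAAAAAAAf/4AAAAAAAAAAAAAH/4AAAAAAAAAAAAAA/4AAAAAAAAAAAAAAPwAAAAAAAAAAAAAABwAAAAAAAAAAAAAAAQAAAAAAAAAAAAAAAAAAAAAAAAAAAAAAAAAAAAAAAAAAAAAAAAAAAAAAAAAAAAAAAAAAAAAAAAAAAAAAAAAAAAAAAAAAAAAAAAAAAAAAAAAAAAAAAAAAAAAAAAAAAAAAAAAAAAAAAAAAAAAAAAAAAAAAAAAAAAAAAAAAAAAAAAAAAAAAAAAAAAAAAAAAAAAAAAAAAAAAAAAAAAAAAAAAAAAAAAAAAAAAAAAAAAAAAAAAAAAAAAAAAAAAAAAAAAAAAAAAAAAAAAAAAAAAAAAAAAAAAAAAAAAAAAAAAAAAAAAAAAAAAAAAAAAAAAAAAAAAAAAAAAAAAAAAAAAAAAAAAAAAAAAAAAAAAAAAAAAAAAAAAAAAAAAAAAAAAAAAAAAAAAAAAAAAAAAAAAAAAAAAAAAAAAAAAAAAAAAAAAAAAAAAAAAAAAAAAAAAAAAAAAAAAAAAAAAAAAAAAAAAAAAAAAAAAAAAAAAAAAAAAAAAAAAAAAAAAAAAAAAAAAAAAAAAAAAAAAAAAAAAAAAAAAAAAAAAAAAAAAAAAAAAAAAAAAAAAAAAAAAAAAAAAAAAAAAAAAAAAAAAAAAAAAAAAAAAAAAAAAAAAAAAAAAAAAAAAAAAAAAAAAAAAAAAAAAAAAAAAAAAAAAAAAAAAAAAAAAAAAAAAAAAAAAAAAAAAAAAAAAAAAAAAAAAAAAAAAAAAAAAAAAAAAAAAAAAAAAAAAAAAAAAAAAAAAAAAAAAAAAAAAAAAAAAAAAAAAAAAAAAAAAAAAAAAAAAAAAAAAAAAAAAAAAAAAAAAAAAAAAAAAAAAAAAAAAAAAAAAAAAAAAAAAAAAAAAAAAAAAAA="/>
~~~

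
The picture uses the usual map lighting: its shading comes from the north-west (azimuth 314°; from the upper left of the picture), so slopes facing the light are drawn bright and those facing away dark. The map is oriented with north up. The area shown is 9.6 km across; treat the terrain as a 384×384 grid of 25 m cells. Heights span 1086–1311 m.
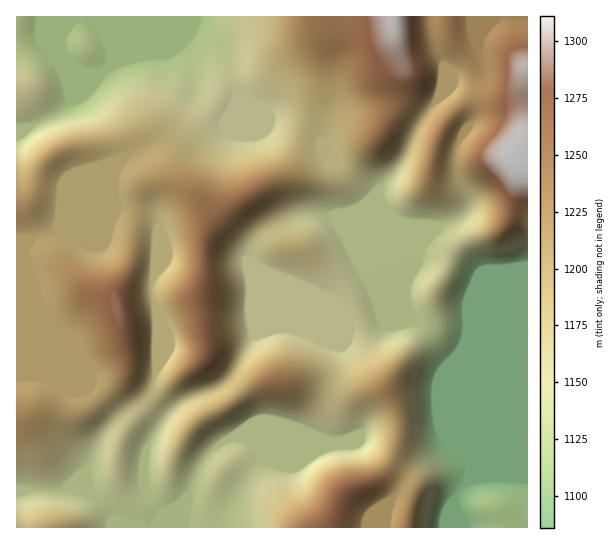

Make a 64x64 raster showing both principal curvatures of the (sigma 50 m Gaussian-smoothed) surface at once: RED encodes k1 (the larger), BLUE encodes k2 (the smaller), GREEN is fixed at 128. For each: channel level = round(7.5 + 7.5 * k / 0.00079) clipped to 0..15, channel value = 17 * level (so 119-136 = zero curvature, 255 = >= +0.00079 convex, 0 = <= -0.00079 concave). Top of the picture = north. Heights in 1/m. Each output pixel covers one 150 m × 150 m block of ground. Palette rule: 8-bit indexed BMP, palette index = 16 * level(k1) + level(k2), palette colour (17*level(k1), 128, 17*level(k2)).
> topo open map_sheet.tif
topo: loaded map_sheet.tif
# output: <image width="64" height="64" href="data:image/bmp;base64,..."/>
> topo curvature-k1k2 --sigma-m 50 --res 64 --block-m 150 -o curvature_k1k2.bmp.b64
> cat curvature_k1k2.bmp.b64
<image width="64" height="64" href="data:image/bmp;base64,Qk02FAAAAAAAADYEAAAoAAAAQAAAAEAAAAABAAgAAAAAAAAQAAATCwAAEwsAAAABAAAAAAAAAIAAABGAAAAigAAAM4AAAESAAABVgAAAZoAAAHeAAACIgAAAmYAAAKqAAAC7gAAAzIAAAN2AAADugAAA/4AAAACAEQARgBEAIoARADOAEQBEgBEAVYARAGaAEQB3gBEAiIARAJmAEQCqgBEAu4ARAMyAEQDdgBEA7oARAP+AEQAAgCIAEYAiACKAIgAzgCIARIAiAFWAIgBmgCIAd4AiAIiAIgCZgCIAqoAiALuAIgDMgCIA3YAiAO6AIgD/gCIAAIAzABGAMwAigDMAM4AzAESAMwBVgDMAZoAzAHeAMwCIgDMAmYAzAKqAMwC7gDMAzIAzAN2AMwDugDMA/4AzAACARAARgEQAIoBEADOARABEgEQAVYBEAGaARAB3gEQAiIBEAJmARACqgEQAu4BEAMyARADdgEQA7oBEAP+ARAAAgFUAEYBVACKAVQAzgFUARIBVAFWAVQBmgFUAd4BVAIiAVQCZgFUAqoBVALuAVQDMgFUA3YBVAO6AVQD/gFUAAIBmABGAZgAigGYAM4BmAESAZgBVgGYAZoBmAHeAZgCIgGYAmYBmAKqAZgC7gGYAzIBmAN2AZgDugGYA/4BmAACAdwARgHcAIoB3ADOAdwBEgHcAVYB3AGaAdwB3gHcAiIB3AJmAdwCqgHcAu4B3AMyAdwDdgHcA7oB3AP+AdwAAgIgAEYCIACKAiAAzgIgARICIAFWAiABmgIgAd4CIAIiAiACZgIgAqoCIALuAiADMgIgA3YCIAO6AiAD/gIgAAICZABGAmQAigJkAM4CZAESAmQBVgJkAZoCZAHeAmQCIgJkAmYCZAKqAmQC7gJkAzICZAN2AmQDugJkA/4CZAACAqgARgKoAIoCqADOAqgBEgKoAVYCqAGaAqgB3gKoAiICqAJmAqgCqgKoAu4CqAMyAqgDdgKoA7oCqAP+AqgAAgLsAEYC7ACKAuwAzgLsARIC7AFWAuwBmgLsAd4C7AIiAuwCZgLsAqoC7ALuAuwDMgLsA3YC7AO6AuwD/gLsAAIDMABGAzAAigMwAM4DMAESAzABVgMwAZoDMAHeAzACIgMwAmYDMAKqAzAC7gMwAzIDMAN2AzADugMwA/4DMAACA3QARgN0AIoDdADOA3QBEgN0AVYDdAGaA3QB3gN0AiIDdAJmA3QCqgN0Au4DdAMyA3QDdgN0A7oDdAP+A3QAAgO4AEYDuACKA7gAzgO4ARIDuAFWA7gBmgO4Ad4DuAIiA7gCZgO4AqoDuALuA7gDMgO4A3YDuAO6A7gD/gO4AAID/ABGA/wAigP8AM4D/AESA/wBVgP8AZoD/AHeA/wCIgP8AmYD/AKqA/wC7gP8AzID/AN2A/wDugP8A/4D/ALS2yNnq+urZyKaFdXd3h4eHd3d3d4eHh3d3h4eHhnWFlqjK2ti4uci3lmNyd4eDpvn4x2NgdHd3dHWFlZaHh4eltrjJubm4t7alhXV2doeHh3d3d3eHh4eHh4eHh4aFhZa2yLi3t8jXx5ZkYHd3hJT4+NZjYHJ3hoSHmKiXl4eHhZaWl5aGlZWUlIWGd4eXl4eHdoeHd4aXh4eGh4eGhpamtqaGlabH19alhWJwdoaD6Pf2dGBwd4SmuLm5qJiXl3SEhJODg4ODhIWFh4eXl4eGhpaGhneGl5eHhnZ2hoaXtqaFdXSVxufWxqWGcoCDg7f495ZxcHSEpri5qaiol5d1dIODg3R0dYeGhpeXl4Z2hpanl4V1dpenl4Z2doaXp6eWdXR0lsjY6OjYyKilkpKm6fnXo4GChJWWl4iXl4eHc3SEhIR1dnd3hoaXqKeGdYWVt6eGdHWHqJiHdnaGlqenhnVzg5a52/v6+fn52KWjpMj66MWjlISFhIODg4N0dHaGlpaWhYR2d4WGqLinhXWElrfHlnSEh6ioh3aGlqaWhnRjYoOlyNrr+fj4+PjHlZSmyMjFtJWFhoeHh4eHh3eHiJiYl4aGdXZ1hqjIp4V0g5W316eEgoWYqKiXl5aWhXR1dXKAkrXHuKinxeX155eVpKaXlaSVlYZ3d3eHh4eHh5iYmJiHhnZ1dYaYyLeGc4OFt+jHhoKChZioqJiXdnd3d3d3g4CgoZKCYmKi5PXGlqWVdnSFhYWHh3eHd4eHh4eYmJiIh3d2dXR1l9jHhnNzhKfo97eEgYKFmKiYhYd3d4eHh4eGgYCAcFBAYrP198emlXV0dISHh3eHd4eHd4eImJiYh4eHdnV0c4bI14djcnOG2PjolnJxc4SFhYaHd3eHd3d3h4eGhnV0UEKV5vfot5Vzc3N3d3eHh4eHd3eHiJiYh4eGhoaFdHKEqNindXJxhKj4+NeGYnByhoeHd3d3h4d3d4aEhISEdmJSheb4+LiFcnF2d3eHh4eHd4eHd5iYiIiHh5eXl4aCgpa4x5Z0cYGFyfn4x4Z0gYCEd3d3d3d2dHKDhpeXhWRCUoTW9/i3dXFxd3d3d4eHh4eHh3eoqJiYl6enuLiohoKDhrfHlnOAgpfZ+ff3x5eDcHB0dXJwcIKFl5eYl5d1U2OU1fb3p3Vwcnd3h4eHh4eHh3eHp6ioqKent7jIyKiFcnOGp7eGc4CRpsn49/j5uHVRUGBwgpWltqaXl5eWhnR0ldX256d1cHN3h4eHh4eHh4eHd5eYqaiXl5aXp8fHpnVzcoWnt4ZygICDlrf3+PfWlGRlhqfHxraVhoaWp6aVlrbW99eXdHB0d4d3d4eHh4eHh4eHiJiYh4V1dnaGtsa2hYOChbbGlXFwgHBxhcf29dS1prjZ6MemhYWFl7fHx7i52OfHl3RwdHeHh4eHh4eHh4eHdoaWhYSGd3d3doW11sinopGU1ualg3CAgIBzpvX259jp+tm4loWFlaanx8fIytrYt4ZkcHR3h4d3h4eHh4eHh3WFhYWHh3d3d3Z0lcbp2rWgkMX399emlKGQgHO26Pn6+trJp6aWlaWlpqa3yMrq6beGZWFyd3d3d4eHh4eHh4d3d4eHh4eHd3d1dHWn6frHkICQ5/j4+crIspCAk7jb28q5uKempqamlZWGl6i56fnYp3VjcHd3d4eHh4eHh4eHh4eHh4eHh4eGc3V2p+j5yIBygJLX+Pn73LehkJClubm4qKenp6enloV2doaWmMn5+MeVdGJzd4d3h4eHh4eHh3d3d4eHd4eHg4SFh7f4+LiAcnVwhcb4+uu6pJCAkpanp6eYmJeXhnVkZYaVlYWY2PjntZSFc4OHd4eHh4eHh4eHd4eHh3d3hYSFhpi4+Pi3cHJ3YFCk5vj5upaCgHGElZanl4eFg3J0dXSGlpWEhafX1sWlloeDhIeHh4eHh4eHh4eHh3d3dnSGhoeYyPj4uIBxd3BQpfb36amWhHJScYKUlZSCgoSHd3d2hqaVdHSEpca1paeploKHh4eHh4eHh4eHd4eHd3R1doeHmMj4+KiAgXdwc8f4+NiohoRydHeFg4ODhYeHh3d3d4anhmVjcoOUlZanqZiChoeHh4eHh4d3d3eHh4R1dnZ2h5jI+PmogIF0cJbX+PjHl3Z1cHZ3h4eHh4eHh3d3d4eHp4d0d3eGhoWWp7iYgoaHh4eHh4eHh4eHh4WFhnd2hoeo2Pjol4CCcHKm1/fnxpZ2ZHB3d3d3d4eHd4eHd3eHl5eGdnd3d4eFlre3h3J2h4eHh4eHh4d3h4aFhoeIh4aHqOj42IWAgICWt9fX1saWdnRwd3eHd4eHh3eHd3d3h6eXhXd3d4eFlrfHtoZxdneHh4eHh4eHd4eFhoaXmJeWl7jo+LdzcICjuLnJyNfHl4eEgHaHh4eHh4eHh3d3hpeoh4WHd3eHhKfI2LeFYXV3h4eHh4eHd3eHhYaHmKmop7fJ6uimYnCQtcjKudjYyKiXlICGh4eHh4eHh4Z1hZenmIWGh3d3h4OoyenIh3Jyd4eHh4eHh3d3dnWGh6i4yMfHydr4tnNwkLS3uMjo+dmoppSAhoeHh3d3doSEhqenp4eEh3d3d4eDl7np6KiFgHZ3d4eHh4d3d3V2h6fHx7e2t6jH9taFcIKQhYa2+PnpqJWDgIeHh4Z0c4SGl6enp5eFhod3h4eHhYSXyOjYl3Jzd3eHh4eHh4eFh5e3x6eWhnZ1pfb3poB1cVFkpff414Z0cnJ3hoOChIaXp6enp5eGdHd3d4eHd4d0hZbH16ZkUXJygoOFdoeGhpe3t6eGdXRkVITW97eAhXZgVKb399Z1U1JkdYOVl5iYqKenp5eHdHZ3d4eHh3d3dnWGp8a1g1JggJCQgGB3hpanuKeGdHNzY1N1xve3gYV3YGSm9/bVdENTVHSWqKm5uLioqJeHhnR3d4eHh4eHd4eGh5e2xbOSk6S0o4JSd4eGlpeGhHR2d3d0dbfnt4J1dnB0pvf31oRUU2OElri5ybi5qamYh4SGh3eHh4eHh3eHhoaXt9Xk4+Xo2siVcnaGhZWFdIZ3d3d3doWn17eDdXRxhbfo+Ne1hWRzg5Smp6ioqKmZl4WEh4eHh4eHh3d3h4d1doe21fX2+vzsxqGFhZWVdXd3h3eHh4eEp8enhHRyc4a32NjXxaV2dIKSk5WFhoeXl4aDhoeHh4eHh4eHh3d3dmR1hZW01vn7+9exiJiXloV3d4d3h4eHhZa3poVzc3WGt8e3tsbGpoaEgoKDg3SEhYWEdXeHh4eHh4eHhIOCcnJzg3NjY3W3+PjGkqipqJeEhneHh4eHh3eGppZ1c3R1l7e3l5e2x9e4l4WDc3Nzc3Nzc3SFhoeHh4eGg5OUhHSElJSDYlFTleb2xoSnuamYhIaHd3eHd3d3hpaVdWRkdqa3p5iXp8jo6diohnV0c3Nzc3R0hIOEhoeHg6W2tpaHl6emhXNSU3TE9caGpri4mIR1d4d3h3eHhoanloV1hZa3yLiop7bH2Pn46LeXhnZ2doaGl5eXloSGhpSmx9fIqcjHp5VzUkNztdfIl4Wnx5d1dXeHh3eHh4aWqKempqa3x8i4t6amprfI6Pjo18a3t7fHx7i4qJeGdHWElbbX6drYt5WDcWJUhLbYuahzpsamdXR3d3eHd3eGhpiot7fHx8i4qJeXhoaHl7jY6Ofn2NjX18e3qKeXdmVjcnOEtvn6yJZygJGEhrbXyKiYgqbXx4Z0dHZ3h4d3h4WXmKeouLinl4d3dnZ2doeYqMjIyMi4t6eWlpalpZSEc3FgcZbo+dh1cJCkuMjY17iYiJG26Oi3h3V0dIWGh3eGhoaHl5iXloZ2dnZmdnaGh4eXp6eol4d2dHWFpKSklJSCcHCDyPj3dIChxtnaybiYiIeRpdn5+Ninl5eXhoZ2d4aFhoaXl5aGdnZ2dnaGhYV2hpamppaGdHV2hJW1xse4pZGAgKf494WAsNba27qpmIiHYoSn2fn4+OjYx7enl4eHhoaGhpaHhnZ2dnZ2dXV0ZXWFpqaWhnV3dIWWp8ja27mkkICE+PingKC0ycrJuKiXh2Fwk5e52ejo19fHt6eYmIeHhoaHh4eHd3Z2dXR0c3JjdZampoZ2dXSGlqe52+vLp4CAgdj46IKAgIaot7e3l4h2coCSlJenp7e3t6enqKiYmIeHh4eHh4d2dXd3d3d3dHSGpqaGdnWGhpaXqMrq6aiDcICm+fiVcHBghKanp6iYhISCkZGChIWFhpaWl5iYmJiYiIeHh4eHh3Z3d3d3d3d0hpanl4Z2hoaGhpep2ejHhnGAkdn553JRUHKUlaeoqYeGlZOCgnN0dXWGhpeXiIiIiIiHd4eHl5d2d3d3d3d3ZHaWl5eHh4aGhnaGp7fH1rZ1gJCl+fjFgnJzhZWWpqeYmJiWhXRkc3R1doeXl4eHh4iHh3d3hpeXh4aHd3d3dWV2h5eXh4eGdnZ2hZWlprbGl4OQkKb49sWjlZeXppaWmJmZmJeFdXZ0dHaHl5iIh4eHh4eHdnaHl5iHh4eGdHV3h4eXmIiHdnZ1dYWVlZWVtremkICAlNbGpaWnqKiWlpiZmZmXhIZ3d3R0hoeYiIiIh4eHh3d2h5iYh4eGhYaHh4eHiJiIh3Z1dYaWlpaGlqe4yKSAdXCUpoaFlqe3p5eYmamZl4OHh3d3hIWGh4iIiIeHh4eHdoeImIeGhpeIh4eHh4eXl4d2dYWHmJmYmJipytq3kIZ1YqWGdXWWt7eniJipmIWEh4eHh4eFhoaHh4eHh4eHh4Z3iJiHhoaXmIiHd3eHl5eGdnWGmKmZmJiYqtvruZCFdmK1lnRkdqe4uYeXmJeEhoeGhYWGhoWFhYaGh3d3h4eGd4eHh4aGh5eHh3d3h5aWhnZ1hpeYmIeHmLjZ2qeAdHGExpZ0Y3aoubqHl5eFhIeGhZeoloZ3h4aFhXV1dYeHh4eHh3d2doeHh4eHh4eXl4d2hYWGh5eHh5fH57eDcGB0xseGg3SXuMm6lpaGdIeHhZipqZeGh4eHh4d3d3Z1doeHh4d2dneHh5eXh4eHmJiIh4aGhoeHl5en1taGcICUuOemhYOVp8jIqZaGdXd3h4WpqZiFh4eHh4eHd3d3d3Z3h4eHdnd3h4eHl5aXmJiZmJeXloaHiJiouNfHdXCQqOjHhXaDpbfIqIiXhnV3h4eFl6iGhYd3h4eHh4eHd3d3dXeHh4eHh4eHh4aWl5iZmJiYl5aGh4eYqMjouIOAkrnop3N3hJSnp5d2p4d1d4eHhoaWhod3d4eHh4d3d4d3d3Z2h4eHiIeHd3aGh5iZqJiIh4eGhoeHmKjY6KeCgJTJ2JZzd4eDlJWFdaiYhYeHd4eHh4d3d4eHh4d3h4d3d3d3dXeHiIiHh3d2hoeZqZiYh3d3hoaHiJio2OeXcoCF2NiGc3eHh3SEhHQ="/>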